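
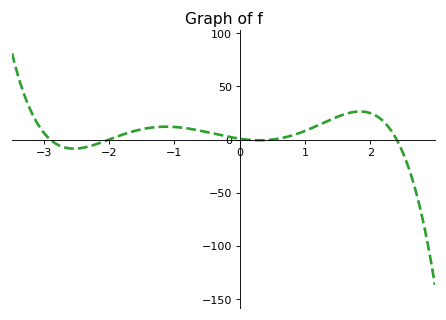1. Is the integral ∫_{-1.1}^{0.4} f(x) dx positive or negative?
positive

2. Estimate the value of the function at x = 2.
25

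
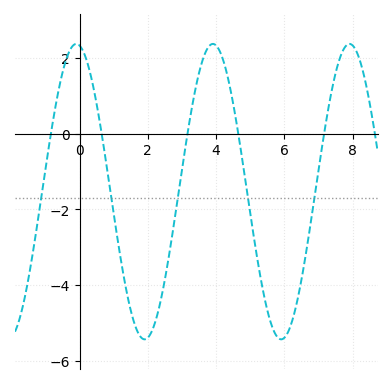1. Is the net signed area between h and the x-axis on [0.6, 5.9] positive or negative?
negative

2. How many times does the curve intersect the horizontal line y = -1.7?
5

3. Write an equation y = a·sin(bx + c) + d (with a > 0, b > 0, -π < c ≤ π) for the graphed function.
y = 3.91sin(1.6x + 1.7) - 1.53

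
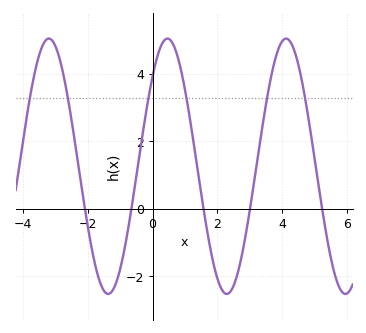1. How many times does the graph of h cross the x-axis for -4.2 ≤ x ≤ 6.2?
5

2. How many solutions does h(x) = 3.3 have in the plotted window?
6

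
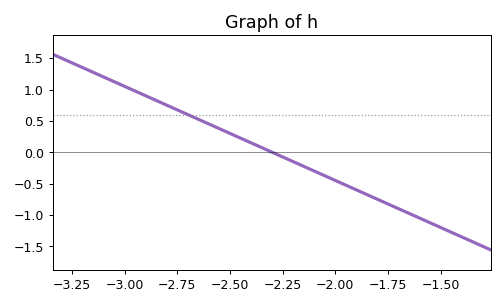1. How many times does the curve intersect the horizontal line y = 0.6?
1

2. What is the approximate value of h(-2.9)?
0.9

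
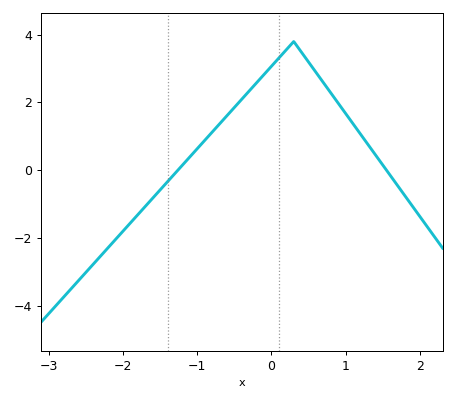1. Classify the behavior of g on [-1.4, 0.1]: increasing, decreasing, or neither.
increasing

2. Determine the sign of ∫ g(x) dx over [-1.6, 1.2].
positive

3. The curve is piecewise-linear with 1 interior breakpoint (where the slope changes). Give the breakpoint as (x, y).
(0.3, 3.8)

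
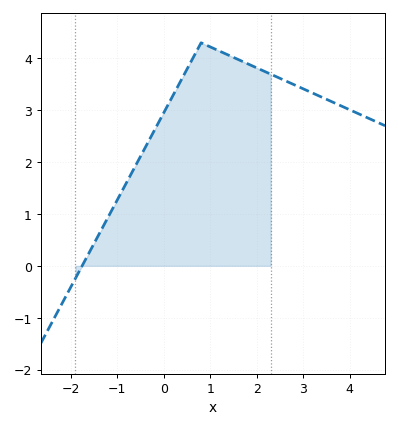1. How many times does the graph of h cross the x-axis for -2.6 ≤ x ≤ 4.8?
1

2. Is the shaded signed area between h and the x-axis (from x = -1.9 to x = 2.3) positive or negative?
positive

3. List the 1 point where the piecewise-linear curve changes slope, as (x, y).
(0.8, 4.3)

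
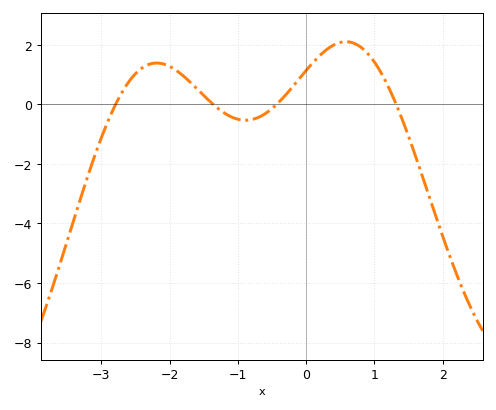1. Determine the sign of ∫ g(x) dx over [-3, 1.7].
positive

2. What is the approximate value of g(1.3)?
0.2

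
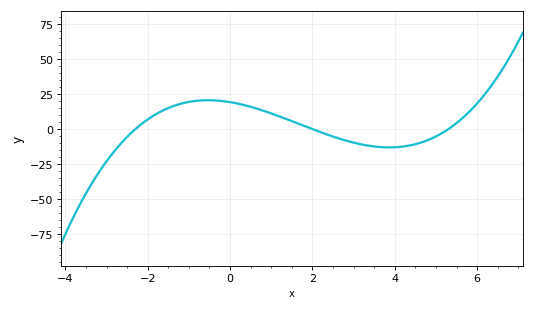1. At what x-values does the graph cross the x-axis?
-2.4, 2, 5.2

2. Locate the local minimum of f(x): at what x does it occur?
3.8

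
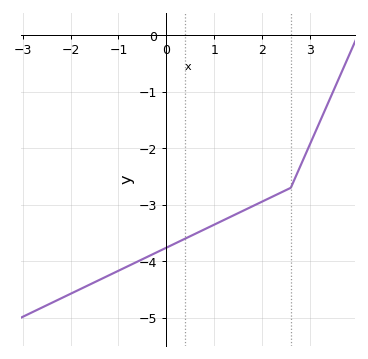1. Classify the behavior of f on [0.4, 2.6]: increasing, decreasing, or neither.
increasing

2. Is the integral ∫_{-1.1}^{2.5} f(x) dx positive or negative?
negative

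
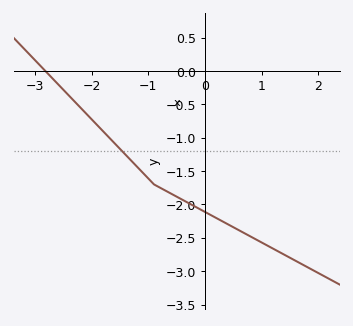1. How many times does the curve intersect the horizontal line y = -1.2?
1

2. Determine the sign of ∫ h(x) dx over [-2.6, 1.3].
negative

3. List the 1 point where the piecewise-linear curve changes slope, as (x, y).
(-0.9, -1.7)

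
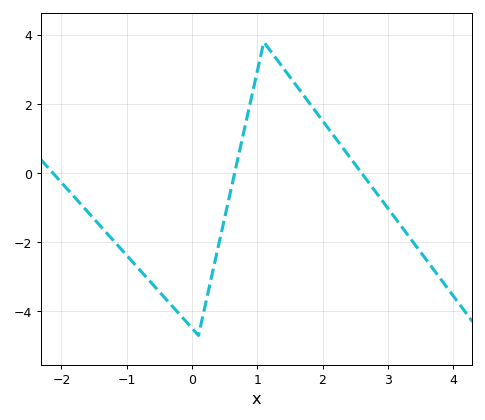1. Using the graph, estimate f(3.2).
-1.52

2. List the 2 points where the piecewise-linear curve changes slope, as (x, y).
(0.1, -4.7); (1.1, 3.8)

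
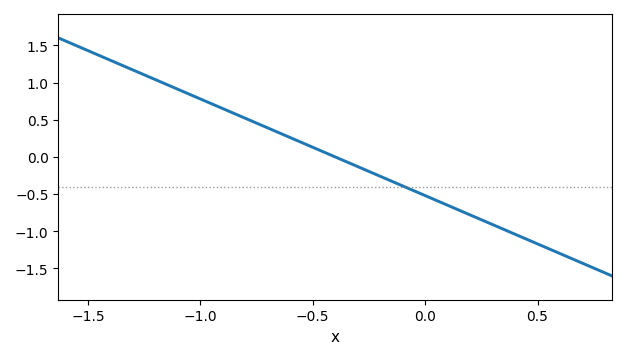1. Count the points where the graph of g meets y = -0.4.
1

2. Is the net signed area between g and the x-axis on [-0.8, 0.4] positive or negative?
negative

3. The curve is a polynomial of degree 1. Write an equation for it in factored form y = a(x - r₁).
y = -1.3(x + 0.4)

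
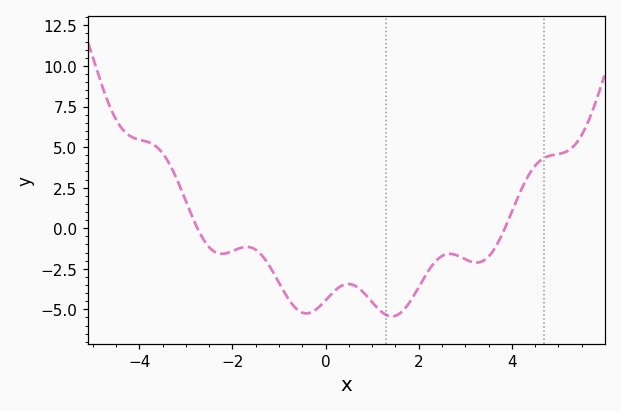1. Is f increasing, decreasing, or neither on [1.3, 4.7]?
neither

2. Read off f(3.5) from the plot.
-1.8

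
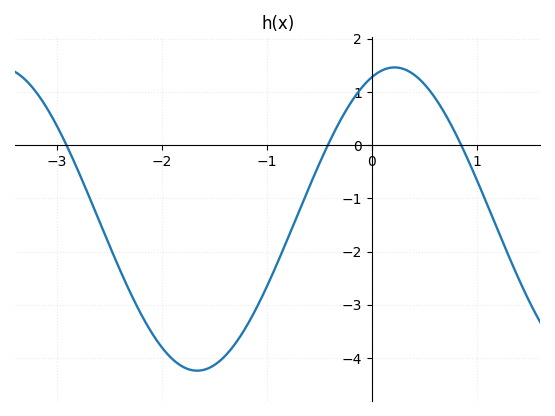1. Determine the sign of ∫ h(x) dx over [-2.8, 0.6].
negative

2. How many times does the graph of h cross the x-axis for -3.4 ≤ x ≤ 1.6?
3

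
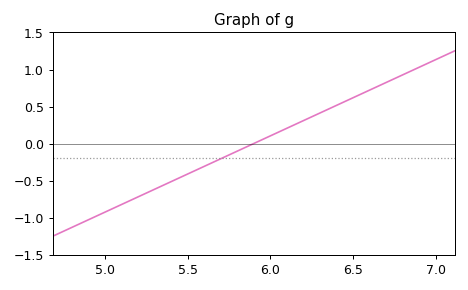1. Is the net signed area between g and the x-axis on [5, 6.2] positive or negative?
negative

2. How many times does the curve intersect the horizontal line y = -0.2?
1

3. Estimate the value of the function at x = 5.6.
-0.3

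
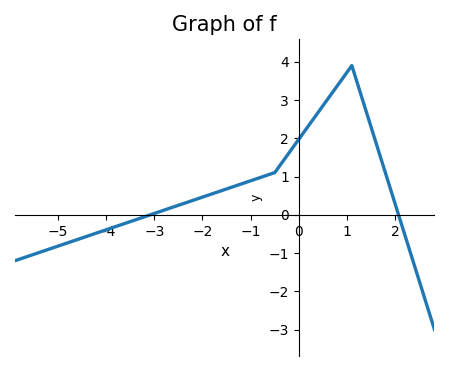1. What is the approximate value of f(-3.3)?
-0.095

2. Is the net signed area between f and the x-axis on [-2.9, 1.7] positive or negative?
positive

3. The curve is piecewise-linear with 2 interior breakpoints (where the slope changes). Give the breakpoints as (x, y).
(-0.5, 1.1); (1.1, 3.9)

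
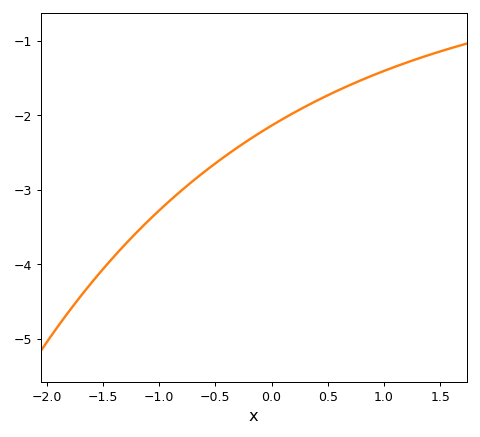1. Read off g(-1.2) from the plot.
-3.57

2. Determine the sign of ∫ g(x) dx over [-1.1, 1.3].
negative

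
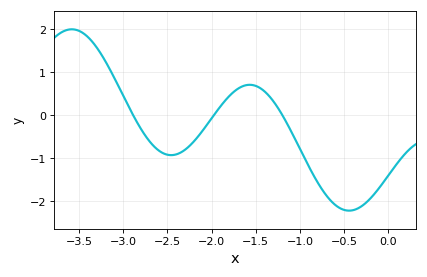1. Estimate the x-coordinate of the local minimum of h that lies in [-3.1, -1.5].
-2.5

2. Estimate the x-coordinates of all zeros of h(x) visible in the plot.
-2.9, -2, -1.2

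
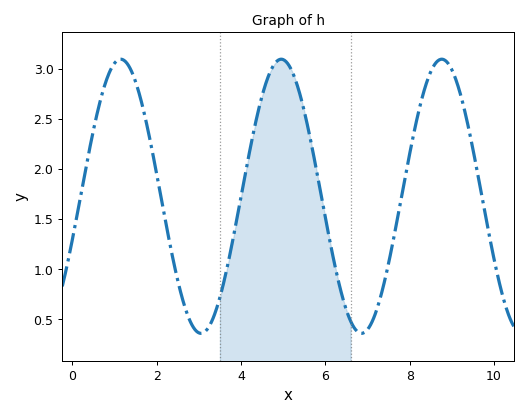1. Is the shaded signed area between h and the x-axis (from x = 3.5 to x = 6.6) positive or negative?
positive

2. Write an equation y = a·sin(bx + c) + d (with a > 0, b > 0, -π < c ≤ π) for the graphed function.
y = 1.37sin(1.65x - 0.32) + 1.73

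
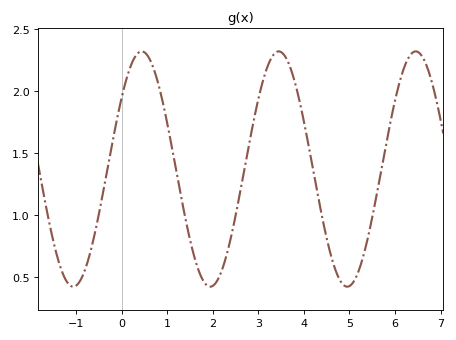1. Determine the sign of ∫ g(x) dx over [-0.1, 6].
positive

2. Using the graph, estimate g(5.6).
1.17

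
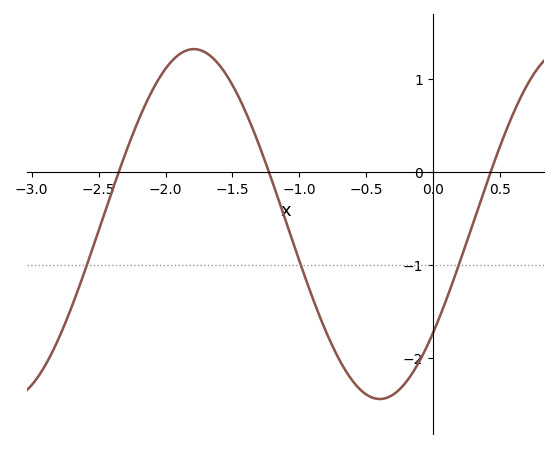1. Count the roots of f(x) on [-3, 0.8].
3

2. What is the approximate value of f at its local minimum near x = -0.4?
-2.44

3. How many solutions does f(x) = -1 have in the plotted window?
3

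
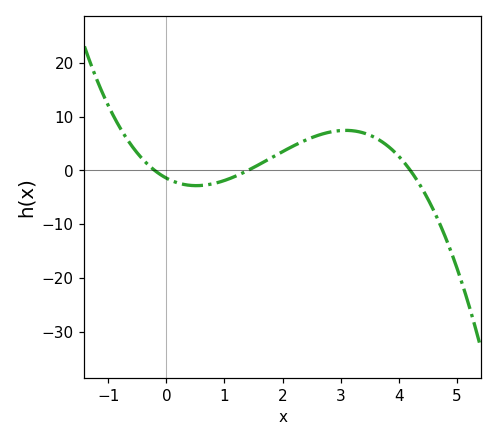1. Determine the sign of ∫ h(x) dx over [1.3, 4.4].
positive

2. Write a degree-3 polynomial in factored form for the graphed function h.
y = -1.21(x + 0.2)(x - 1.4)(x - 4.2)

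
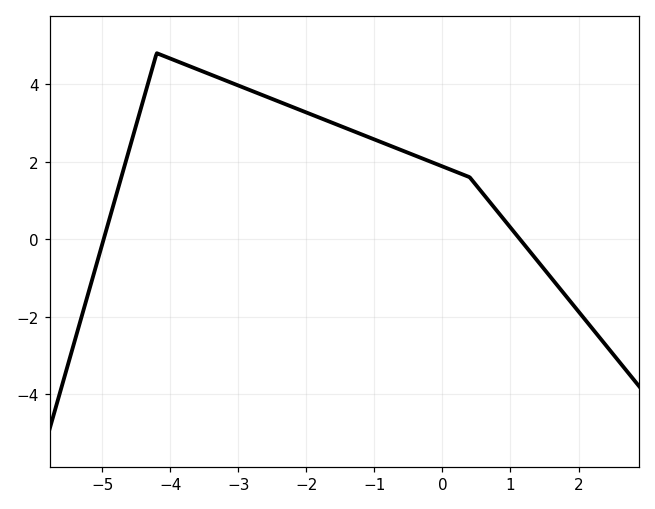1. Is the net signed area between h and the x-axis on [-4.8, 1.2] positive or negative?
positive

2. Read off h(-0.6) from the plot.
2.2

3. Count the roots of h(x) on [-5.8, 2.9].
2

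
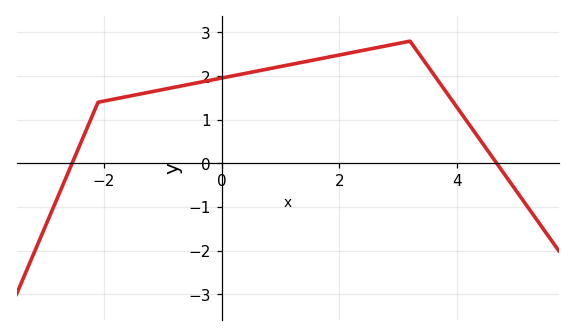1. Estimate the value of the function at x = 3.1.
2.77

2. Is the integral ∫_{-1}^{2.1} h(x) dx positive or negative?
positive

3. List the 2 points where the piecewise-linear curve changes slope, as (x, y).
(-2.1, 1.4); (3.2, 2.8)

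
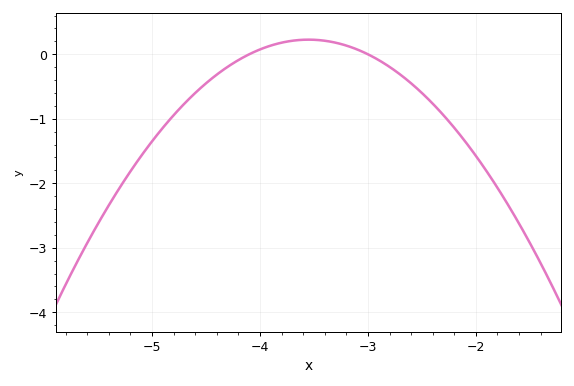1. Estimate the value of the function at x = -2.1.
-1.35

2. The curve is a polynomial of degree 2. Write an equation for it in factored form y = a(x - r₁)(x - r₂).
y = -0.75(x + 4.1)(x + 3)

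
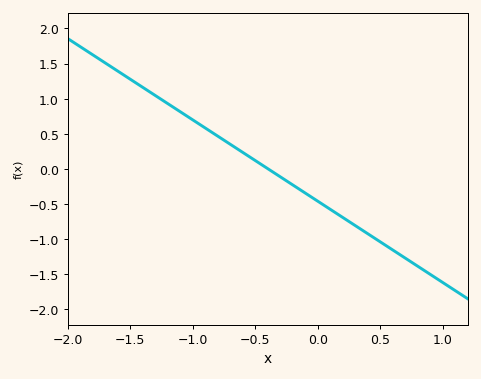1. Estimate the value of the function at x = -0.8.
0.45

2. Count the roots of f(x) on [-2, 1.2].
1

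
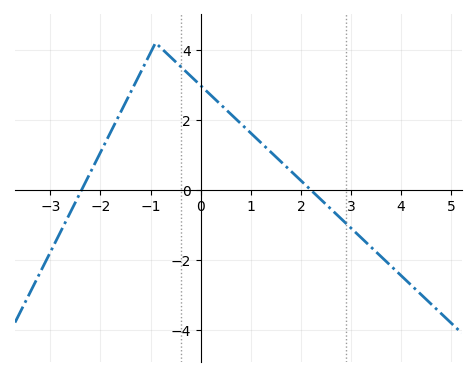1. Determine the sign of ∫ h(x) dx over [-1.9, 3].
positive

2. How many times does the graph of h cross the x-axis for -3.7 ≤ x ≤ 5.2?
2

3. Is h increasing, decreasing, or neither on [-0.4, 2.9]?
decreasing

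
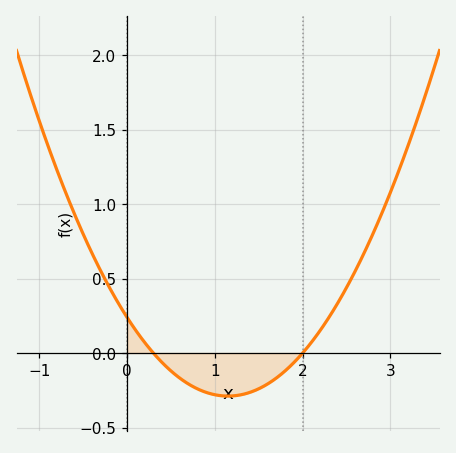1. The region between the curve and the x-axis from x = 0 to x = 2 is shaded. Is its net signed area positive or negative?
negative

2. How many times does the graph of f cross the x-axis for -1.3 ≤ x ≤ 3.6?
2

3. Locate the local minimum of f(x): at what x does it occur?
1.15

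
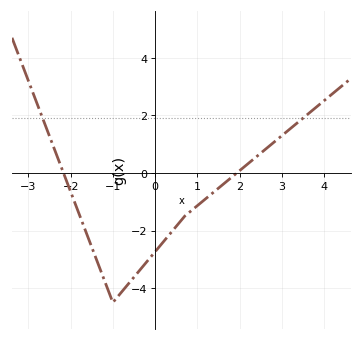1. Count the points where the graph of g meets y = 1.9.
2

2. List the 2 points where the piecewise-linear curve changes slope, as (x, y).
(-1, -4.5); (0.7, -1.5)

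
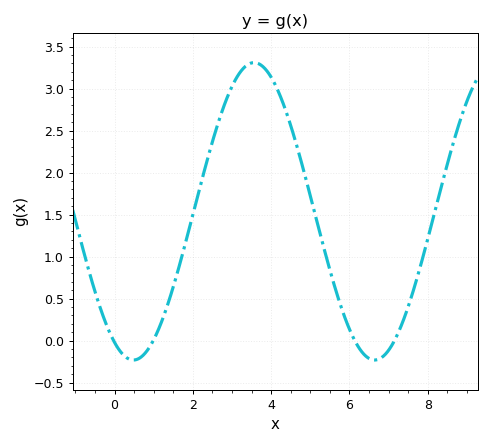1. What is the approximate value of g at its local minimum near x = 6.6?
-0.25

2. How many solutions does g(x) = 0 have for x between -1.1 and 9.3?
4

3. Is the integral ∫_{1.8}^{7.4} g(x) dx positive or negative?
positive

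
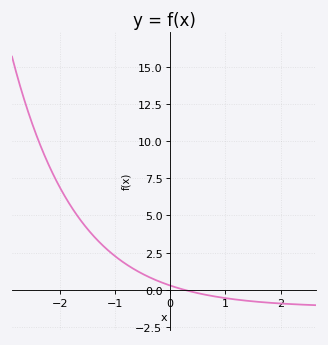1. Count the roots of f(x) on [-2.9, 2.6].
1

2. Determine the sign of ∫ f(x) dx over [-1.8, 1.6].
positive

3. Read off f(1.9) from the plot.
-0.8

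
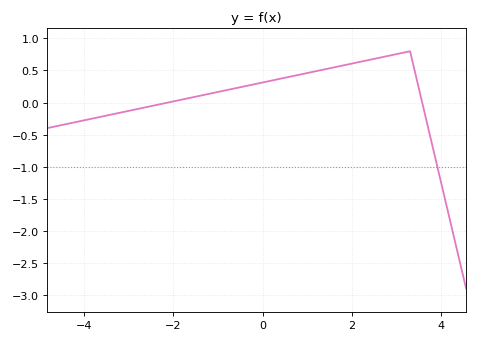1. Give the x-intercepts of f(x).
-2.2, 3.6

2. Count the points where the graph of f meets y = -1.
1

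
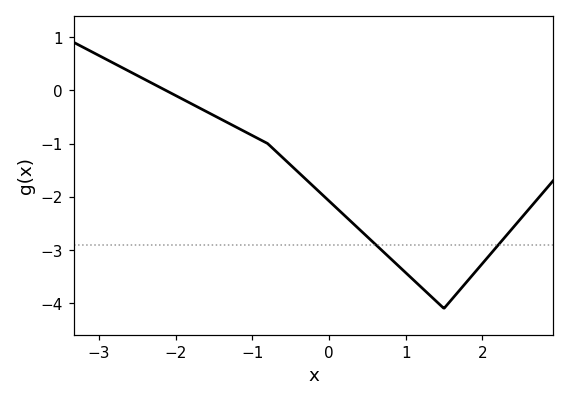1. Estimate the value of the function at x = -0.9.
-0.9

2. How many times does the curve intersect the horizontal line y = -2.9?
2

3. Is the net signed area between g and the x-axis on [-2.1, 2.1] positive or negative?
negative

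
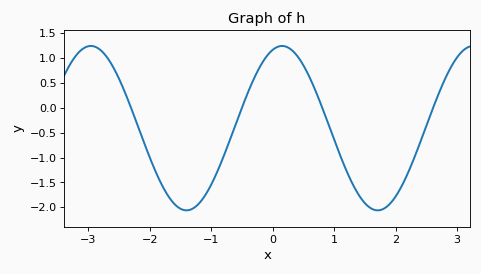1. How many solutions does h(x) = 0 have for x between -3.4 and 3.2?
4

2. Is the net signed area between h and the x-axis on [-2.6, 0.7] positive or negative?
negative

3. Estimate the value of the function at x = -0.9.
-1.28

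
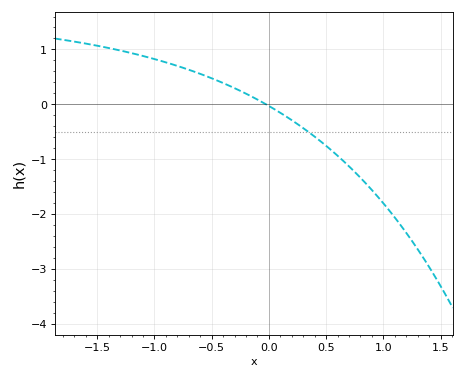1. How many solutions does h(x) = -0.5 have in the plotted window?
1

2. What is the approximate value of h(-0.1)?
0.1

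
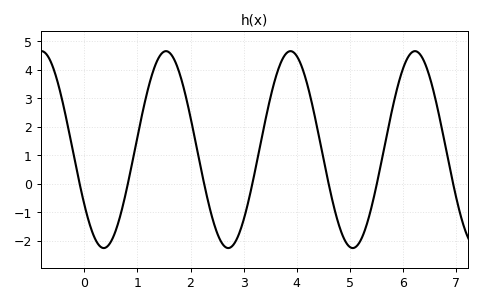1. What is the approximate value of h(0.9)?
0.7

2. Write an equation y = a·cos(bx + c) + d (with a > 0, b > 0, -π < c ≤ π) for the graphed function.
y = 3.46cos(2.7x + 2.2) + 1.2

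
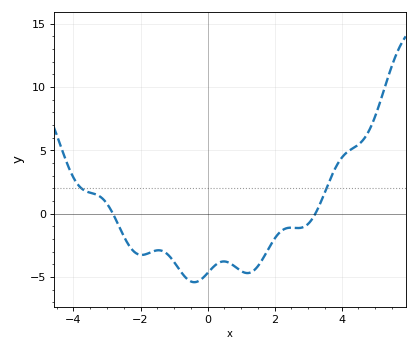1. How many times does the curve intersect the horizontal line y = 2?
2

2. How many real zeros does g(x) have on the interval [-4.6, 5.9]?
2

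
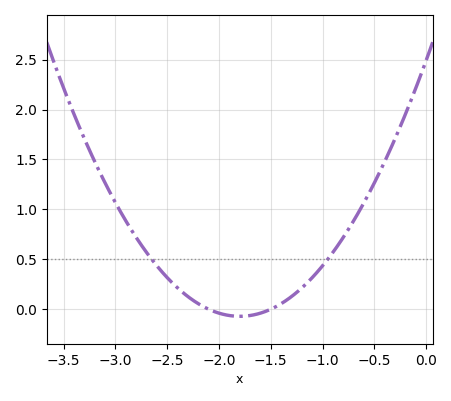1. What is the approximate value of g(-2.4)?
0.2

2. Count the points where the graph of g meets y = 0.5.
2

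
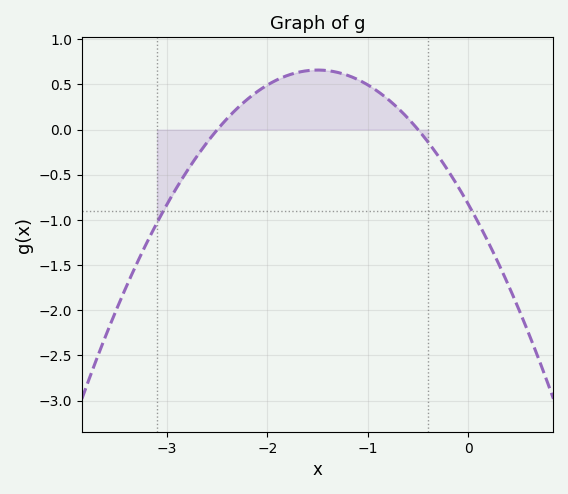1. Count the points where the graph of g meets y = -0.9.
2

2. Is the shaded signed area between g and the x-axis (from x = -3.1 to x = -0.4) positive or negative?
positive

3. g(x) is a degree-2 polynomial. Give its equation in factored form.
y = -0.66(x + 2.5)(x + 0.5)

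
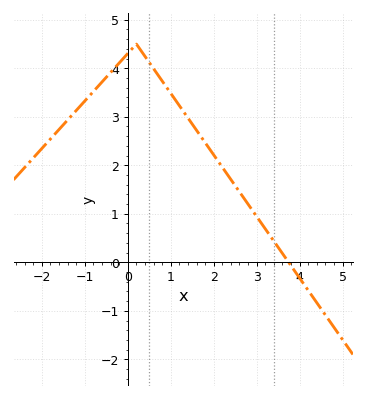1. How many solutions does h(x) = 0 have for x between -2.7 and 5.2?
1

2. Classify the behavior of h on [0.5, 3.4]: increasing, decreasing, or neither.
decreasing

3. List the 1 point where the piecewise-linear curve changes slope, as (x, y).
(0.2, 4.5)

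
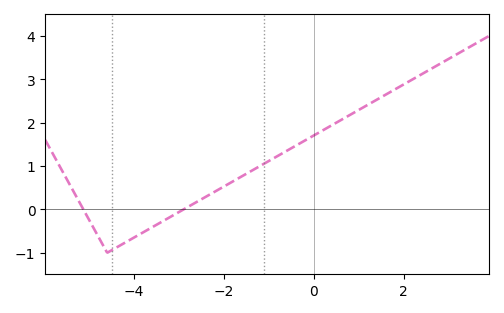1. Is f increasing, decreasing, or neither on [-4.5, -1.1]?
increasing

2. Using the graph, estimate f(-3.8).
-0.53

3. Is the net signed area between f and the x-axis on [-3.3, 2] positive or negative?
positive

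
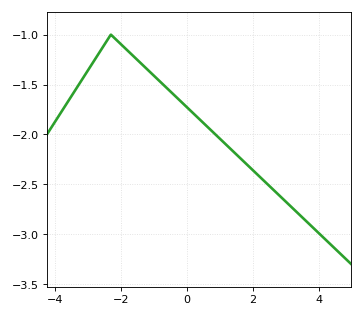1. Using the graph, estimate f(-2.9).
-1.31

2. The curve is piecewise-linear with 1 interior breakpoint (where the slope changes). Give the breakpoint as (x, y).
(-2.3, -1)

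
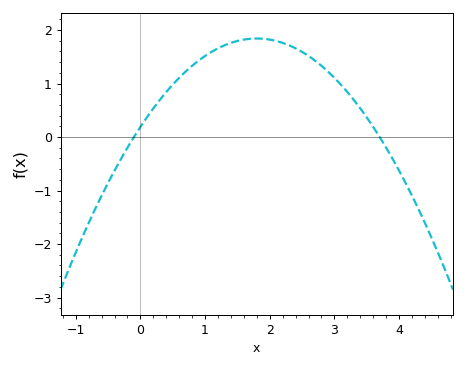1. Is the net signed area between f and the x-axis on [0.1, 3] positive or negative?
positive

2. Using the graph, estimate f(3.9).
-0.4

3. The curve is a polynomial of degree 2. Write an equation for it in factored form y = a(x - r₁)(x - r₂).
y = -0.51(x + 0.1)(x - 3.7)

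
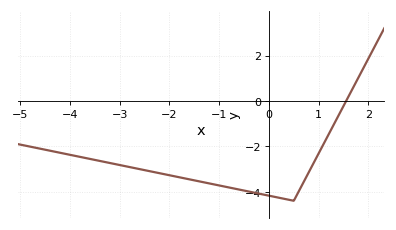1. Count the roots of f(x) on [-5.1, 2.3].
1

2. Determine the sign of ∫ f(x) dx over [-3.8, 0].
negative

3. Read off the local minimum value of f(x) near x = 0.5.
-4.4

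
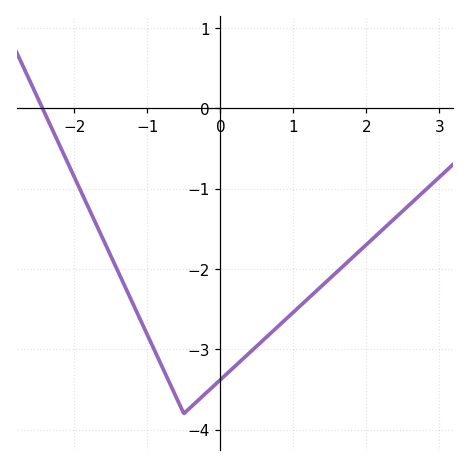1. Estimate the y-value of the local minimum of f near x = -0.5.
-3.8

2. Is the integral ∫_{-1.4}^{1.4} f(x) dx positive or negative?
negative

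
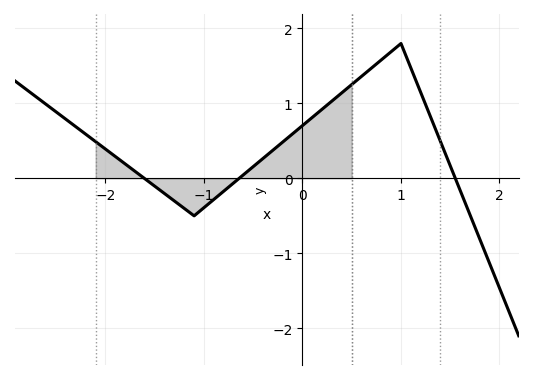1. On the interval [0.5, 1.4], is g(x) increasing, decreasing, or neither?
neither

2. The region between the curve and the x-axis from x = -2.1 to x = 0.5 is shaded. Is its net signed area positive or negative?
positive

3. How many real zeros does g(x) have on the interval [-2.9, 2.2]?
3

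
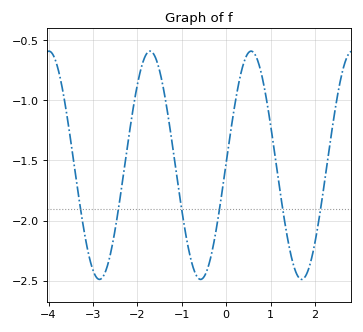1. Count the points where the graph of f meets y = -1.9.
6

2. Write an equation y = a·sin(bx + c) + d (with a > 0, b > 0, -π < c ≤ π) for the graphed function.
y = 0.95sin(2.8x + 0.02) - 1.54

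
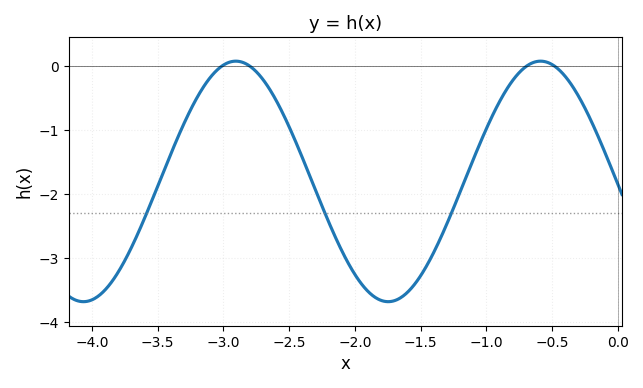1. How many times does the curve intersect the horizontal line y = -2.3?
3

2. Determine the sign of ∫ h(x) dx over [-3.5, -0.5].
negative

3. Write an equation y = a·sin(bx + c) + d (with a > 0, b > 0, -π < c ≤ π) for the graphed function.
y = 1.88sin(2.7x - 3.1) - 1.8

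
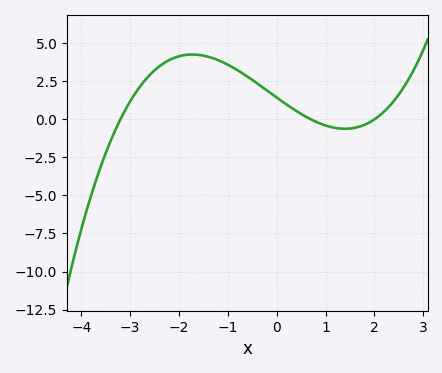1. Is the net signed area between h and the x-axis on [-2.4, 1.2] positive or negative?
positive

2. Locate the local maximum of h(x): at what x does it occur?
-1.73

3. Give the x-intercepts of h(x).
-3.2, 0.7, 2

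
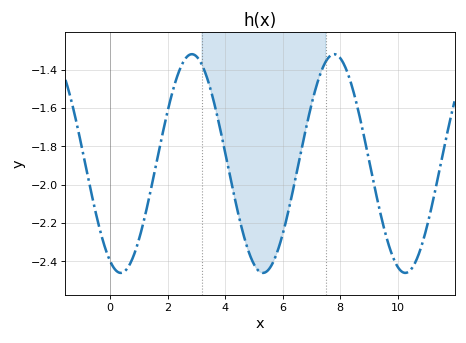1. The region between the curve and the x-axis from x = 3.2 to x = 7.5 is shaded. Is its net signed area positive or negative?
negative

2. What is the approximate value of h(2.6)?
-1.35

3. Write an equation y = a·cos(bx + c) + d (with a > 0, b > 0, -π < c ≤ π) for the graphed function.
y = 0.57cos(1.27x + 2.67) - 1.89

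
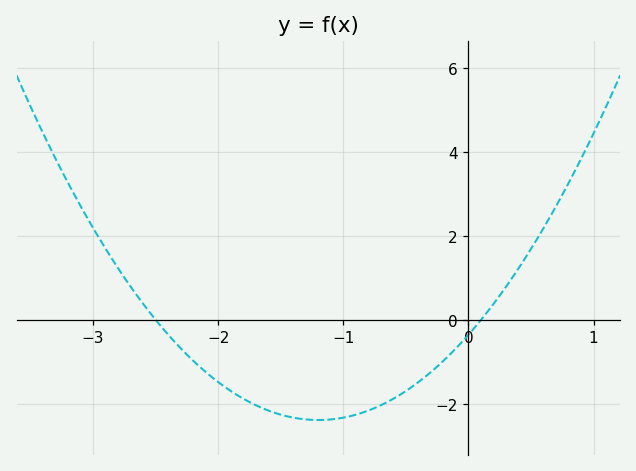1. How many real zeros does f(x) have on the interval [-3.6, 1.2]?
2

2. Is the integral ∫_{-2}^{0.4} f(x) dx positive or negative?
negative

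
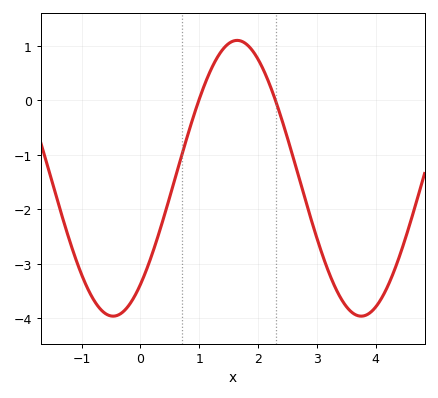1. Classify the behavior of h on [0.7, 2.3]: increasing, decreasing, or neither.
neither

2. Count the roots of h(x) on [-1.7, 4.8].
2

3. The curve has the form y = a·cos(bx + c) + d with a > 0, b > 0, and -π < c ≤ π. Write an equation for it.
y = 2.53cos(1.5x - 2.5) - 1.43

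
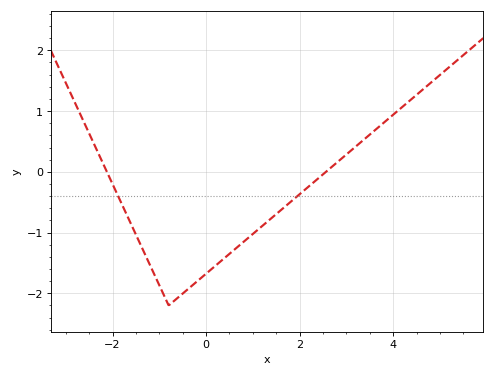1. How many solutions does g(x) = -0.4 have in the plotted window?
2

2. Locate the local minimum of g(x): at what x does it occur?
-0.8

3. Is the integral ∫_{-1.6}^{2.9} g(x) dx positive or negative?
negative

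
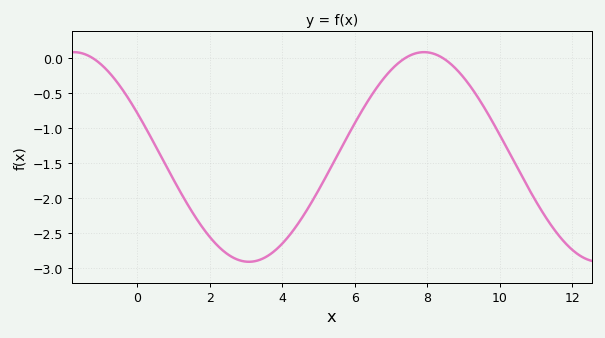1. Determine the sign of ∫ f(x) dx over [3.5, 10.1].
negative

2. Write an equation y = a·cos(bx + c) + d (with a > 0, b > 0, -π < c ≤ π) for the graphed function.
y = 1.5cos(0.65x + 1.14) - 1.41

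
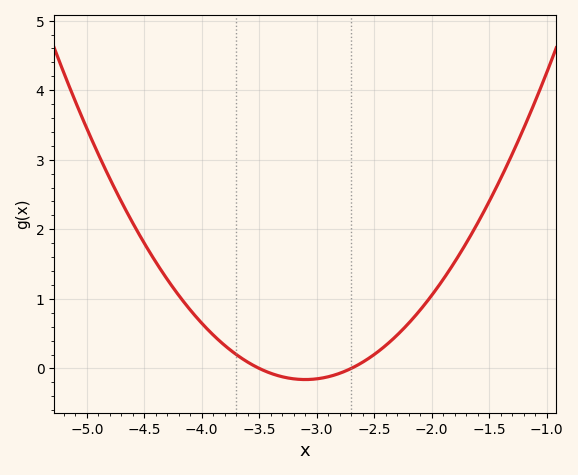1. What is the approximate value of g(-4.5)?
1.8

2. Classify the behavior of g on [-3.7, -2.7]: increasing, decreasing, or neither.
neither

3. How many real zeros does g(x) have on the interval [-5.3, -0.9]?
2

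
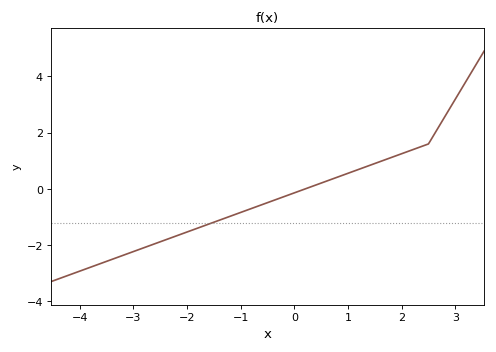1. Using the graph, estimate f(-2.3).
-1.74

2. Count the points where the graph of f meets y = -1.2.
1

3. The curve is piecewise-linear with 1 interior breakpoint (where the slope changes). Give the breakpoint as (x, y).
(2.5, 1.6)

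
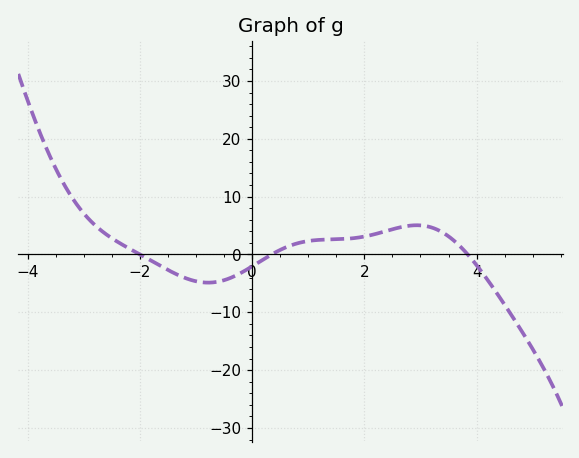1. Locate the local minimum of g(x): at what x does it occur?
-0.784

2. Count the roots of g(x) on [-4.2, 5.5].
3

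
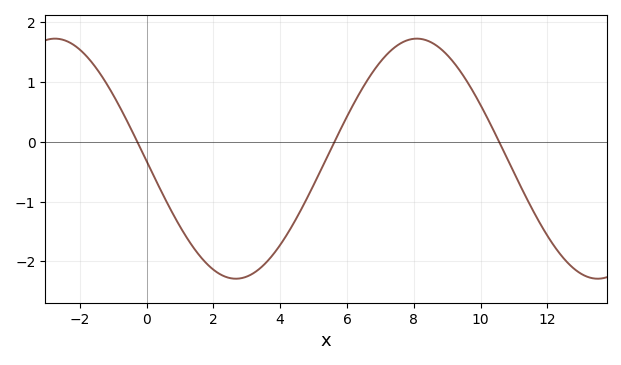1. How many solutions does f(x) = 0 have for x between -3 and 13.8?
3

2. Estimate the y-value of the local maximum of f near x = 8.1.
1.73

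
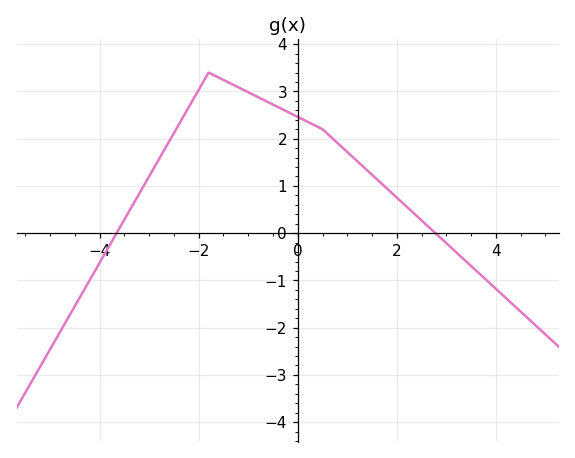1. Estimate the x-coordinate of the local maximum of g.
-1.8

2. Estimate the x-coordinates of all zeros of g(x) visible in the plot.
-3.66, 2.78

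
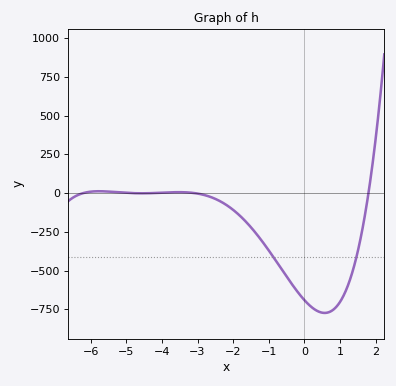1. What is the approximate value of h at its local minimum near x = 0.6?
-780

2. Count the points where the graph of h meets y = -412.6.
2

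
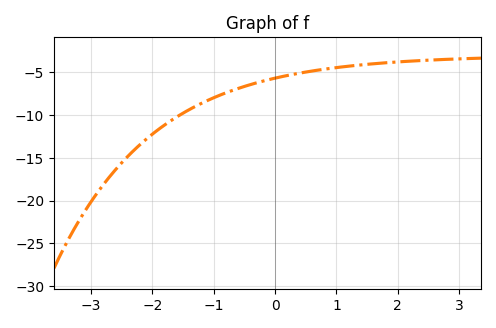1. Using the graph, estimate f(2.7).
-3.51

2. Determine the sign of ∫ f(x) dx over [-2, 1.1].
negative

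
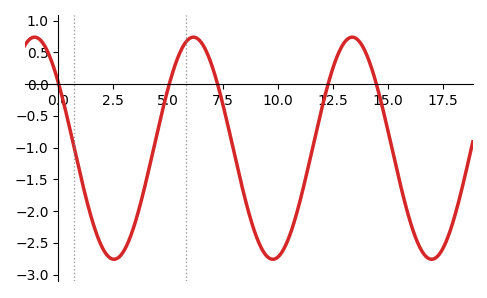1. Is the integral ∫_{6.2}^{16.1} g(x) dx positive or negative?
negative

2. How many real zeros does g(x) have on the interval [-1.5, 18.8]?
5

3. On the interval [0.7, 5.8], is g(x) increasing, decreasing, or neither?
neither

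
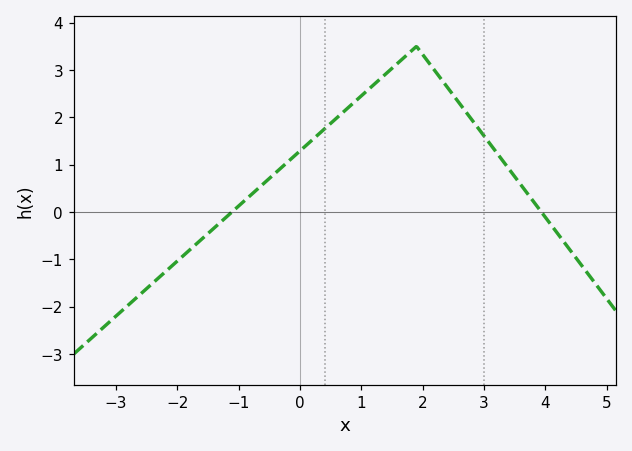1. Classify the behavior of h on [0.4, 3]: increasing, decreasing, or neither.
neither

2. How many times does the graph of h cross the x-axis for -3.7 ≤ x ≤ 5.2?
2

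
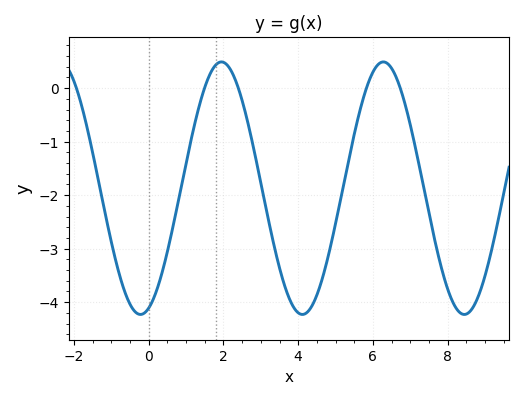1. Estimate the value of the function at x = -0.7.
-3.68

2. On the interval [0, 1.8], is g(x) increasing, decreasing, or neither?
increasing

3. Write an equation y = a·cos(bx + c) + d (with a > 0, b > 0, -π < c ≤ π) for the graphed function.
y = 2.36cos(1.45x - 2.82) - 1.87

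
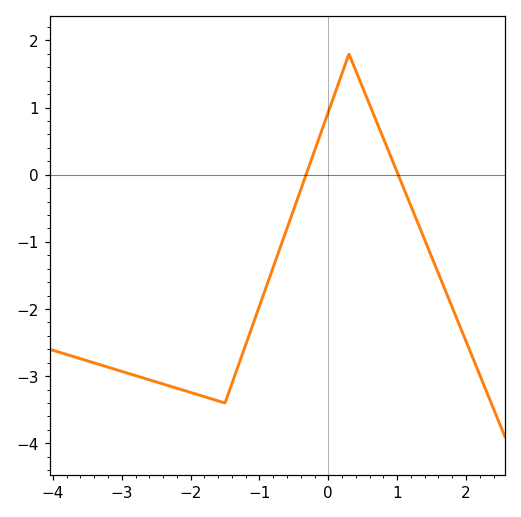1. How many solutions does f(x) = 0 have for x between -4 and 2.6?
2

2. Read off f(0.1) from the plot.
1.22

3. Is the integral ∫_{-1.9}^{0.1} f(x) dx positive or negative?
negative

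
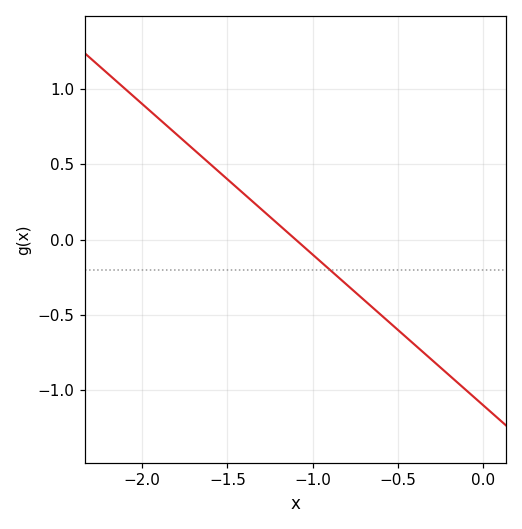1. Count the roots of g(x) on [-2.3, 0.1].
1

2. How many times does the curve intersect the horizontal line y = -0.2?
1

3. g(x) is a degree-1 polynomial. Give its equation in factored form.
y = -1(x + 1.1)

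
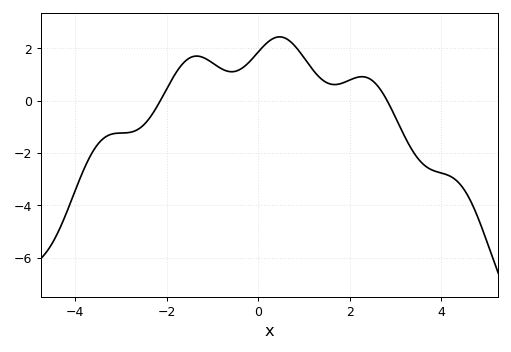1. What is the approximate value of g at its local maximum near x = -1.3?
1.7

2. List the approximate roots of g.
-2.14, 2.82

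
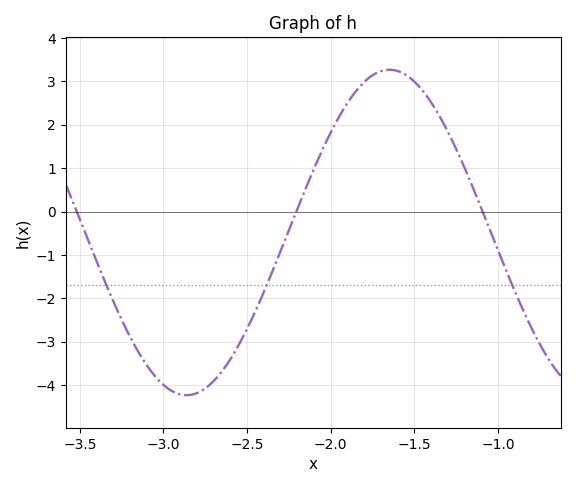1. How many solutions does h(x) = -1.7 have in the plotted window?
3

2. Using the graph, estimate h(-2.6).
-3.4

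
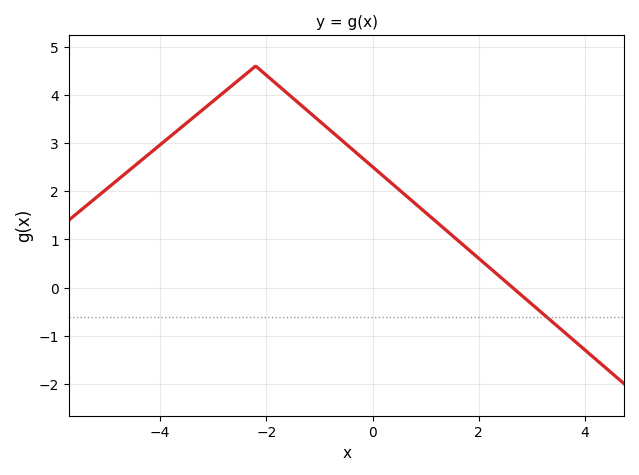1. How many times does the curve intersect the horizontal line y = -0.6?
1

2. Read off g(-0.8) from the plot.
3.27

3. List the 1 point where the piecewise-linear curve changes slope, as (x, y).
(-2.2, 4.6)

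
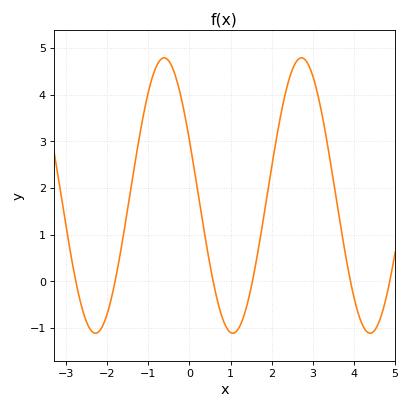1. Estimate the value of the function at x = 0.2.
1.9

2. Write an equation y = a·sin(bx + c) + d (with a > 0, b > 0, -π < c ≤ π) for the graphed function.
y = 2.95sin(1.9x + 2.7) + 1.84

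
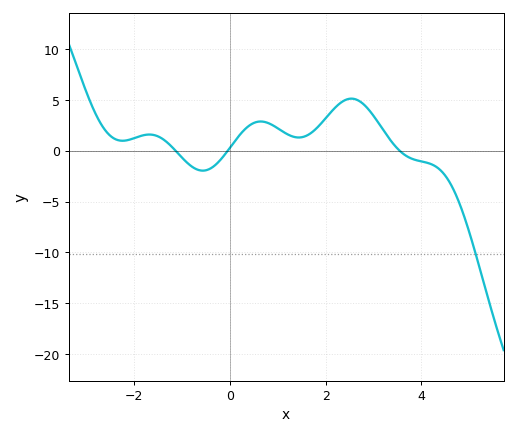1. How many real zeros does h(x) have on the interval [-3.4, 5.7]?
3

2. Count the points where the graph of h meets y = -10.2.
1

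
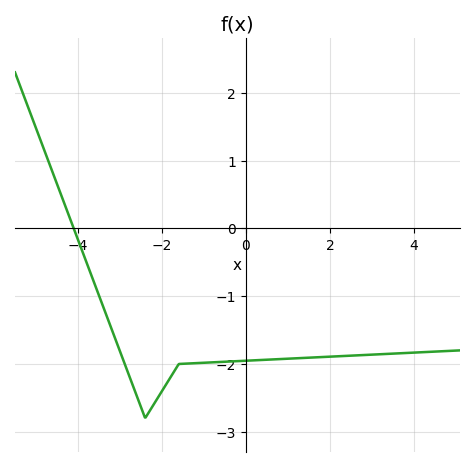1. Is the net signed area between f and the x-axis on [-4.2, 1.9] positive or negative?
negative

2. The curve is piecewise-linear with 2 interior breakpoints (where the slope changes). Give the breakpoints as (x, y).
(-2.4, -2.8); (-1.6, -2)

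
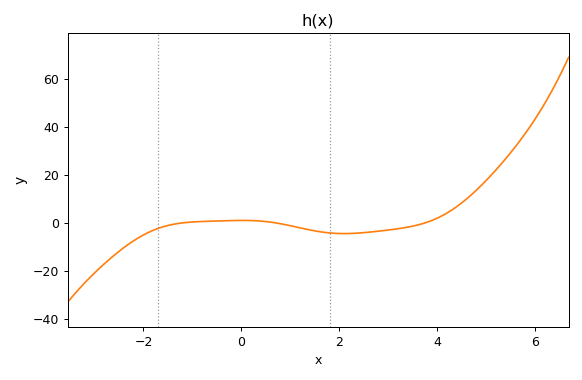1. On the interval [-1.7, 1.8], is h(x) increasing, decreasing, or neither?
neither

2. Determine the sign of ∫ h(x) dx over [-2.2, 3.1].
negative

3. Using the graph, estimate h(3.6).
0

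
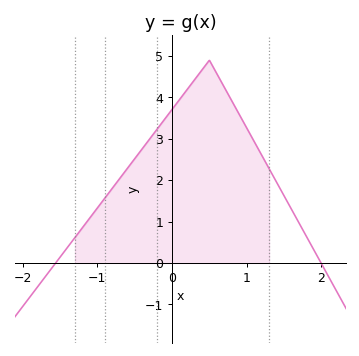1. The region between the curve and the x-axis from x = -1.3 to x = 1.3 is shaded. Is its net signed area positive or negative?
positive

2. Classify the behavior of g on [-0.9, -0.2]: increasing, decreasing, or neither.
increasing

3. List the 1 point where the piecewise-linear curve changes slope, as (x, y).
(0.5, 4.9)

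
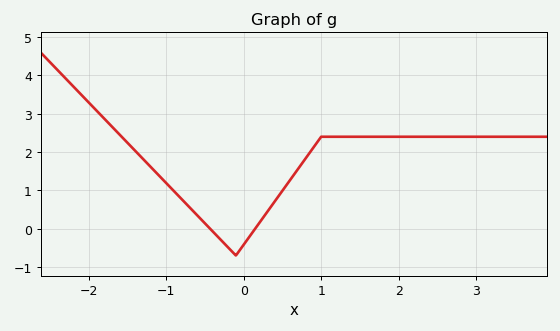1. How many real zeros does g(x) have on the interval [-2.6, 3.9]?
2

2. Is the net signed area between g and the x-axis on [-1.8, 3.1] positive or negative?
positive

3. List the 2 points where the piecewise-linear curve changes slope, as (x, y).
(-0.1, -0.7); (1, 2.4)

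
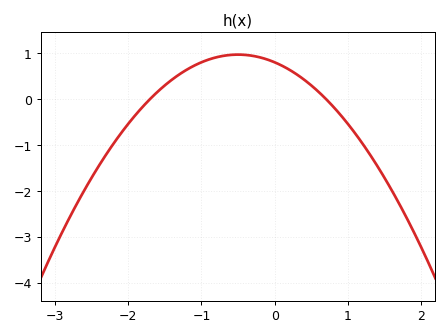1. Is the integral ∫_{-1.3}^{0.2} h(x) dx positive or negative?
positive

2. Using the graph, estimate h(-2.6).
-1.99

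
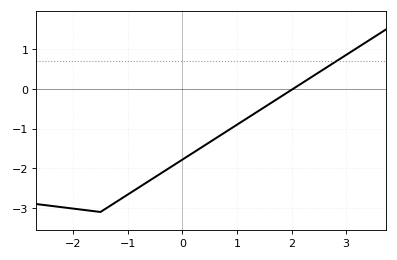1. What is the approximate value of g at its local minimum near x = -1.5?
-3.1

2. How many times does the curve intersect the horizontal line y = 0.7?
1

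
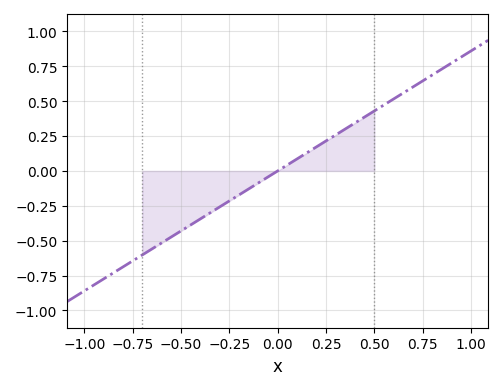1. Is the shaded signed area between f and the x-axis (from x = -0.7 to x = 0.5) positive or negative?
negative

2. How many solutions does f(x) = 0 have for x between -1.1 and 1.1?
1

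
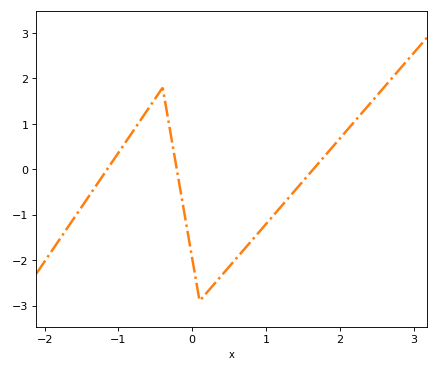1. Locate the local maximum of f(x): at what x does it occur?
-0.4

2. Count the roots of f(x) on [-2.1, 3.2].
3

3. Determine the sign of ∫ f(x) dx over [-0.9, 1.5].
negative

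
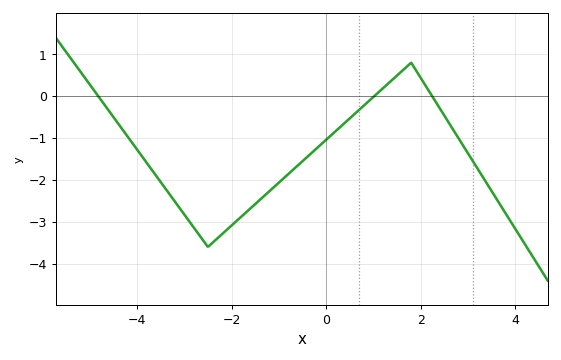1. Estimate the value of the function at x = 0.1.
-0.94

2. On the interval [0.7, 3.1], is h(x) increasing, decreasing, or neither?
neither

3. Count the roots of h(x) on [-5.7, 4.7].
3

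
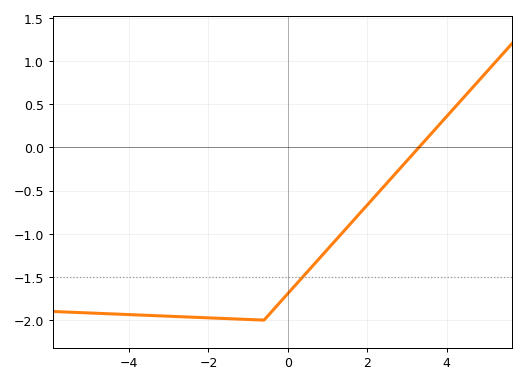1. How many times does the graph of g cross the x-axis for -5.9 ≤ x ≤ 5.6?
1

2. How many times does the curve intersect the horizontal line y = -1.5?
1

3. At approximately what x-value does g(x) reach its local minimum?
-0.601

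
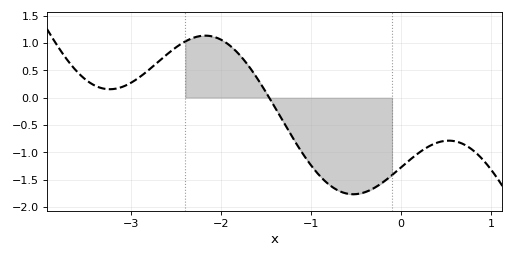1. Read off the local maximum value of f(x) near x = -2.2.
1.15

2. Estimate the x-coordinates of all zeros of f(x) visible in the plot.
-1.5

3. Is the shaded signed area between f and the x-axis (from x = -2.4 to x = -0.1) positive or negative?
negative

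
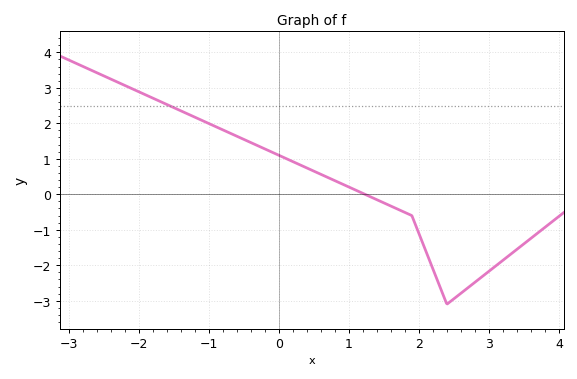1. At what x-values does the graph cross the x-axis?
1.23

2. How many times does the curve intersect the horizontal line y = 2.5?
1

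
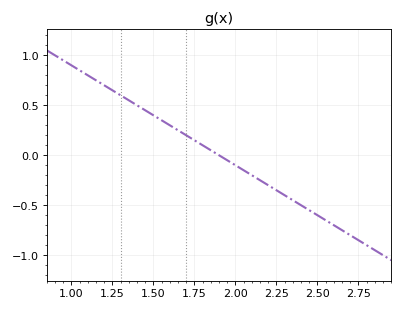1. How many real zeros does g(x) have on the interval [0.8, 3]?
1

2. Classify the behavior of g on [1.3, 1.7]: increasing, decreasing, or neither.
decreasing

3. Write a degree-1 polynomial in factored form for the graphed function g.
y = -1(x - 1.9)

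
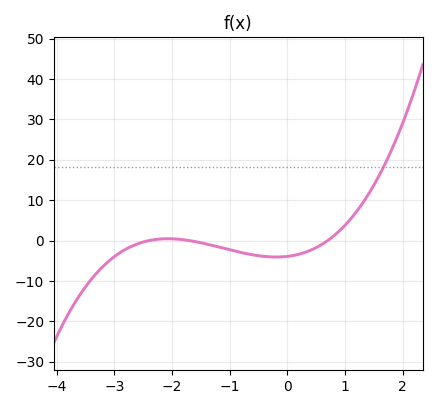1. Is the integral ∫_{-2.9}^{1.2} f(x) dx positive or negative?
negative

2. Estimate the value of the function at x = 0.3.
-2.96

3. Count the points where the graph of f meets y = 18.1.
1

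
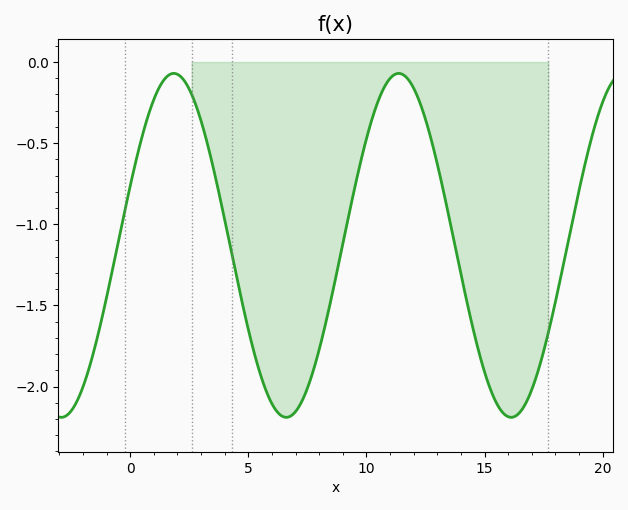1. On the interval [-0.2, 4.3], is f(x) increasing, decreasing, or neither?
neither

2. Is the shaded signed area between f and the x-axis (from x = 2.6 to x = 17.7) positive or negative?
negative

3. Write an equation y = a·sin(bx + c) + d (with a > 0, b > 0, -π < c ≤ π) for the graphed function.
y = 1.06sin(0.66x + 0.352) - 1.13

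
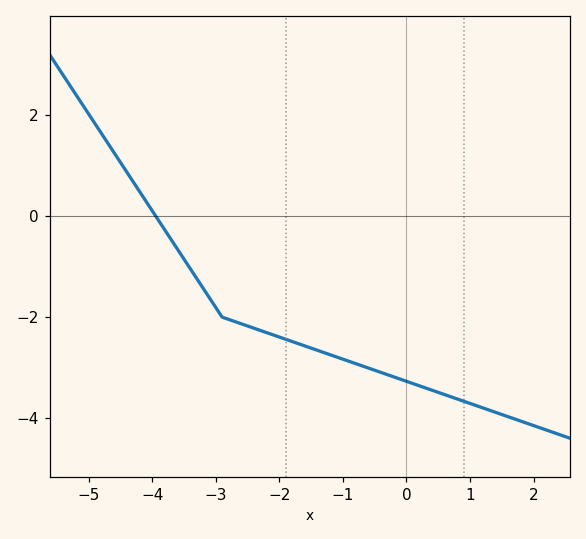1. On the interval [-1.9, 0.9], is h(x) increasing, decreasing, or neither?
decreasing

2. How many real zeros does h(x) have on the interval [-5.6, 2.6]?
1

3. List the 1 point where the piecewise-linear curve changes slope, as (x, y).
(-2.9, -2)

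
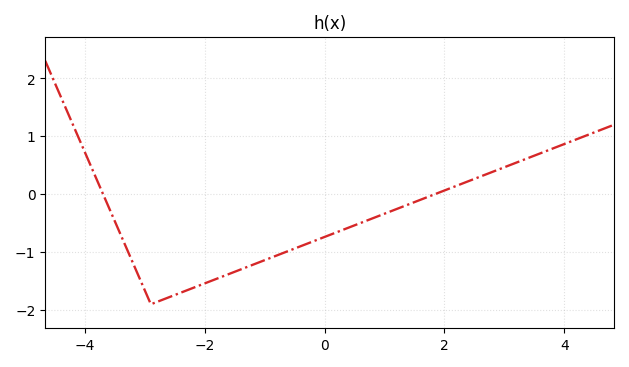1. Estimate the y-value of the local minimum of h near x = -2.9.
-1.9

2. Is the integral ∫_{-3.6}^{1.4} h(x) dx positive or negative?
negative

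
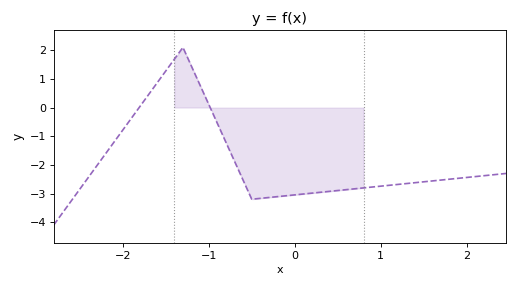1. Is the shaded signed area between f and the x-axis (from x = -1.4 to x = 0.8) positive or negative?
negative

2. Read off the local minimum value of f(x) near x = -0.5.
-3.2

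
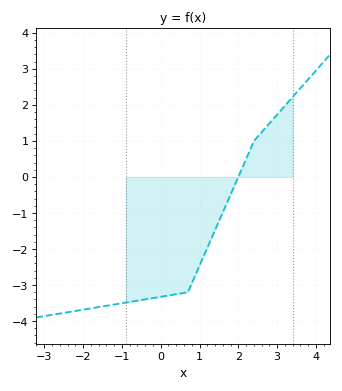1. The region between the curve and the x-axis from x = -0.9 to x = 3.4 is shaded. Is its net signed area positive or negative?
negative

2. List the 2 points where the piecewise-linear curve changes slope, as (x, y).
(0.7, -3.2); (2.4, 1)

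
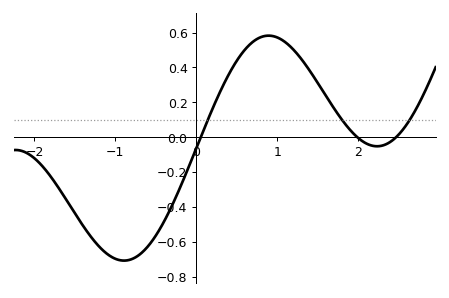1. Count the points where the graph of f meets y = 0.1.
3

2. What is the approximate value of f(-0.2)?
-0.28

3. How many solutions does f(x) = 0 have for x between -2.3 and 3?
3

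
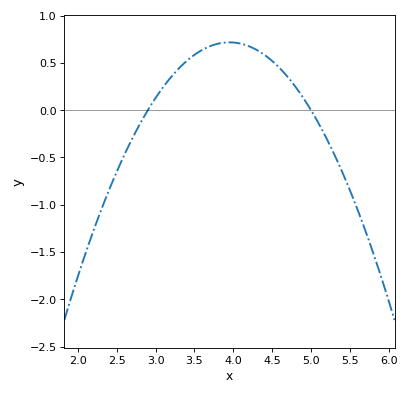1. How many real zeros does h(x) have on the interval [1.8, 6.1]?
2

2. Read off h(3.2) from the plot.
0.35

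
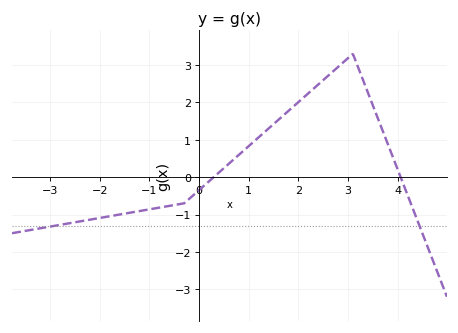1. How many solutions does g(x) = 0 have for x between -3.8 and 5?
2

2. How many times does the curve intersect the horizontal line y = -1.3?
2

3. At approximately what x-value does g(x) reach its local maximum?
3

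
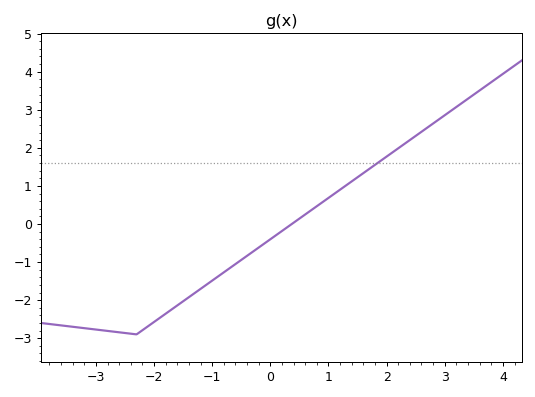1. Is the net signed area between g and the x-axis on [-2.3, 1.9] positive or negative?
negative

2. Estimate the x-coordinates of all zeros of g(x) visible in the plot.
0.37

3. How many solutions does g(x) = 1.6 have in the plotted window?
1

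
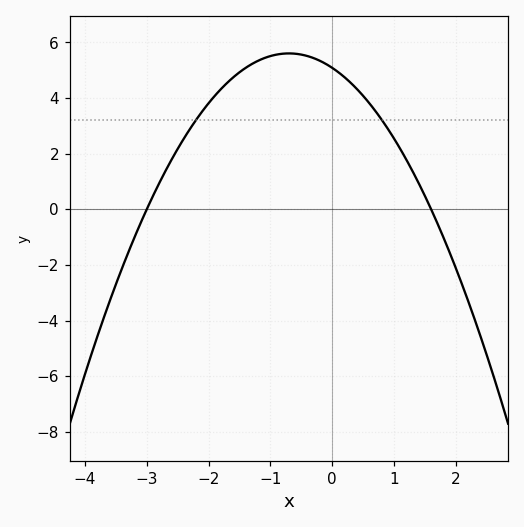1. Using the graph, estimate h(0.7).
3.6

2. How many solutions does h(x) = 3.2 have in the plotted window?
2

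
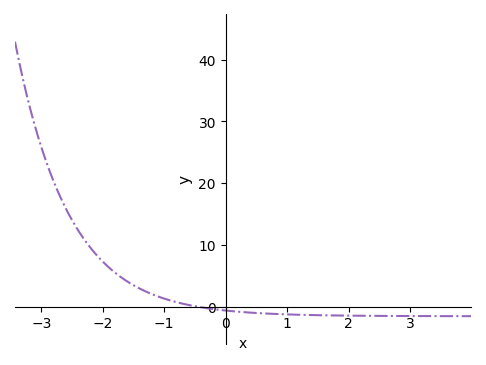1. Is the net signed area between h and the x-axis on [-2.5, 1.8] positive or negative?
positive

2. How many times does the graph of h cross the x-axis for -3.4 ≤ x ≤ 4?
1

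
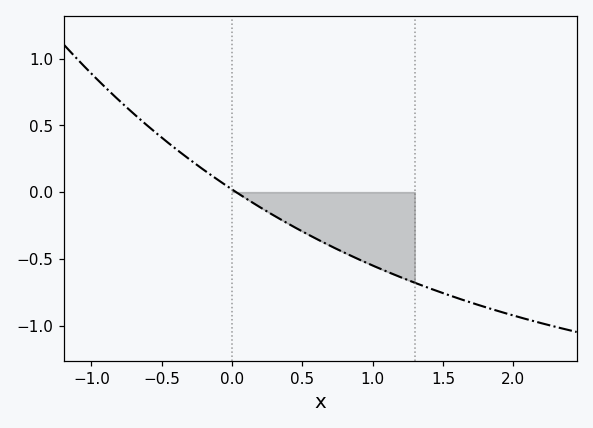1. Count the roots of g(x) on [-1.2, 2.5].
1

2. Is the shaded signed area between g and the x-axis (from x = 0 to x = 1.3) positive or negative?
negative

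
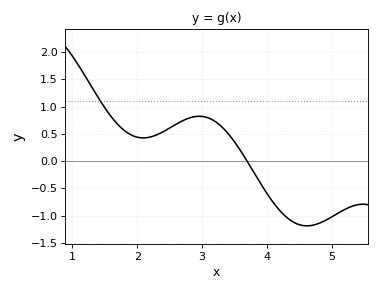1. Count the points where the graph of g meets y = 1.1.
1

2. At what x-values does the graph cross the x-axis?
3.7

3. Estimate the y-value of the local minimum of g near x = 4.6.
-1.2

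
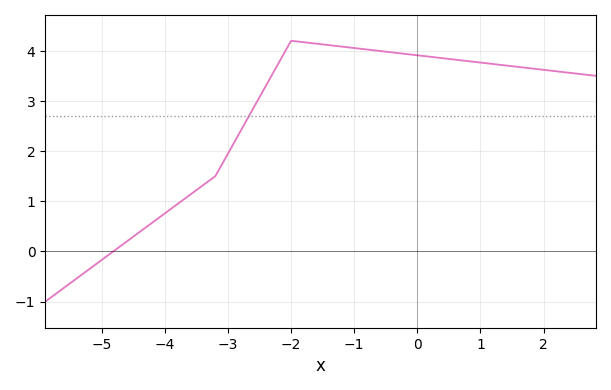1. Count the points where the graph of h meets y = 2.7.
1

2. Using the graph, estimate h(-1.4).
4.11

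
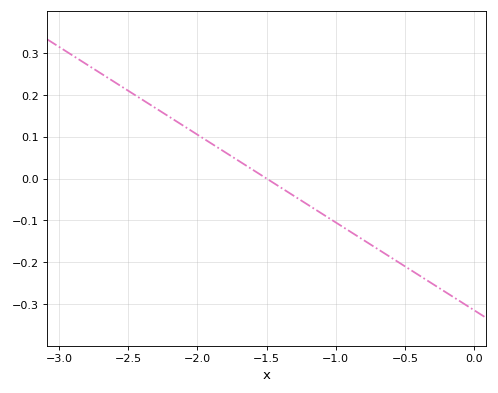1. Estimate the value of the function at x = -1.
-0.105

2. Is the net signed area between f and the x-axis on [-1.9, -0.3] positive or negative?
negative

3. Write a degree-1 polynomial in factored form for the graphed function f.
y = -0.21(x + 1.5)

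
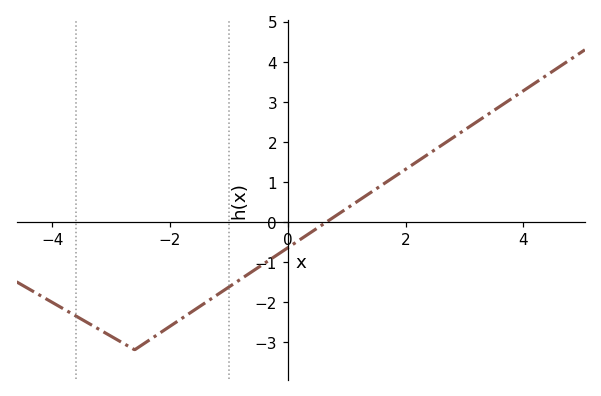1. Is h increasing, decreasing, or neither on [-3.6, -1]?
neither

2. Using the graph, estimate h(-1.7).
-2.32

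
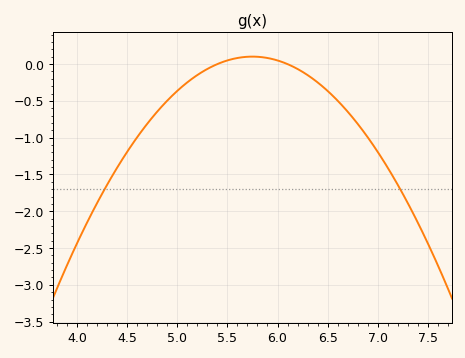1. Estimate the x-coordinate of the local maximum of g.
5.8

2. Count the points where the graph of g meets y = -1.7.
2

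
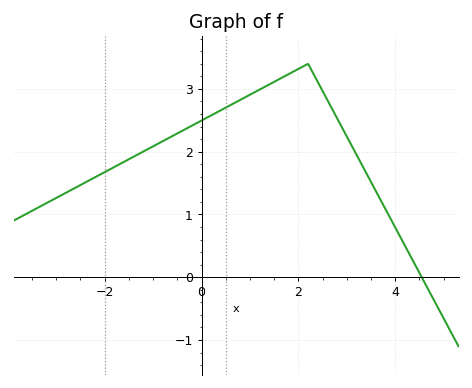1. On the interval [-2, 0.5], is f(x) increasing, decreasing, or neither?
increasing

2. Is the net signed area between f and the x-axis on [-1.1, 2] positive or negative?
positive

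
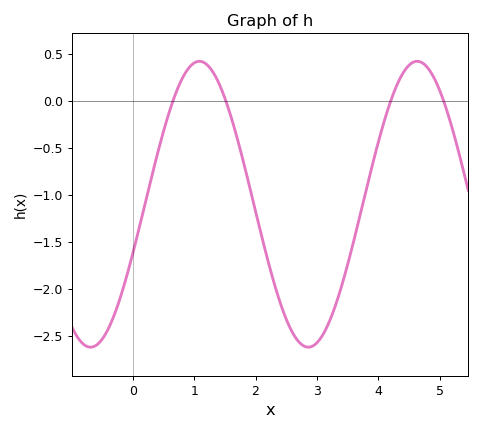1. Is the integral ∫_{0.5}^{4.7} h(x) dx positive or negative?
negative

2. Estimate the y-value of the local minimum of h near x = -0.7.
-2.6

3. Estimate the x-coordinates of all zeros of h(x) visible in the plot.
0.7, 1.5, 4.2, 5.1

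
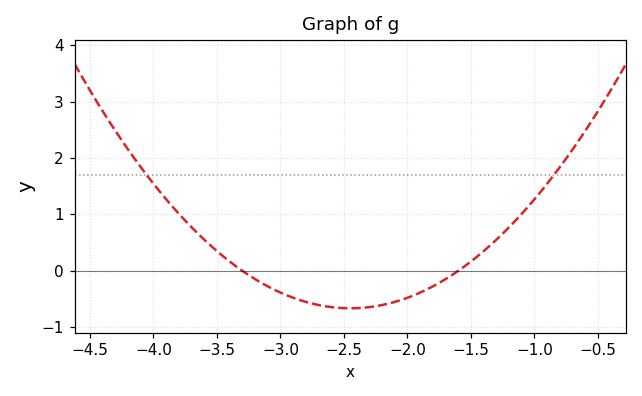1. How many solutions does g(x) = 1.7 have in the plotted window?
2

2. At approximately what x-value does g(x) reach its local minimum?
-2.4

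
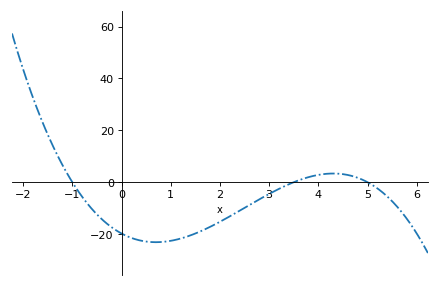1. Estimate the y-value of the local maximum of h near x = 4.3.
3.35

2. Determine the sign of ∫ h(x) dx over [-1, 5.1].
negative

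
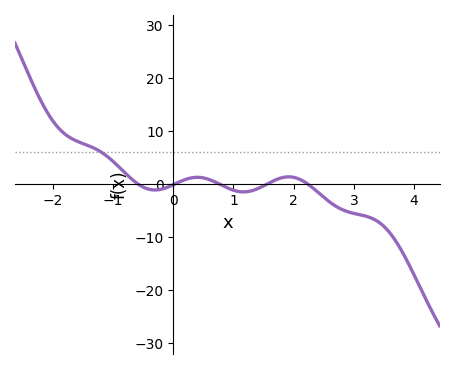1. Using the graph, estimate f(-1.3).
7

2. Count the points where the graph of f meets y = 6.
1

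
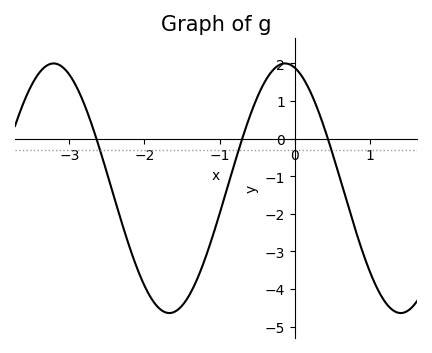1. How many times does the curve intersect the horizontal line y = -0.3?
3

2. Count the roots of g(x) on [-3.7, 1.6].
3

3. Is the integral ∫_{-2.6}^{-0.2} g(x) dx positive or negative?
negative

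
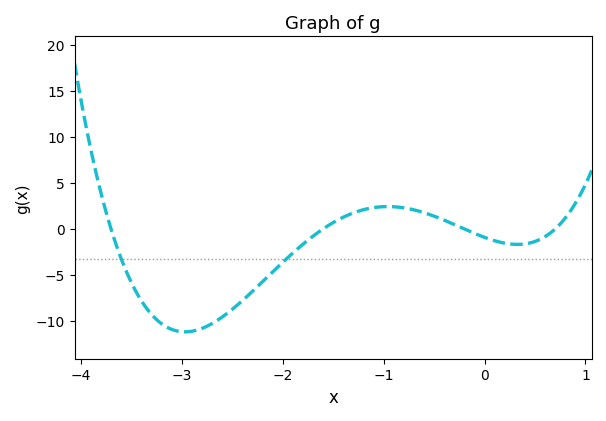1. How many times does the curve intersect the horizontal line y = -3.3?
2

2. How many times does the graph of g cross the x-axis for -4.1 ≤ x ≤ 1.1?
4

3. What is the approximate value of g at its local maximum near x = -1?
2.43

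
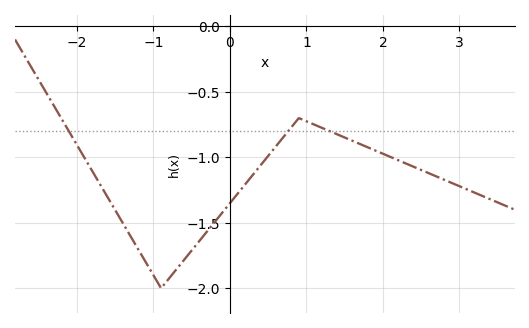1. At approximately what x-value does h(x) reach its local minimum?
-0.9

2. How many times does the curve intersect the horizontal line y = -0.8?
3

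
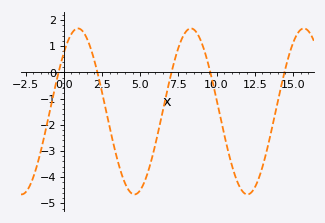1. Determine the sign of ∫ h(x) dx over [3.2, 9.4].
negative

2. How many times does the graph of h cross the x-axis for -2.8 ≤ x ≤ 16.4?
5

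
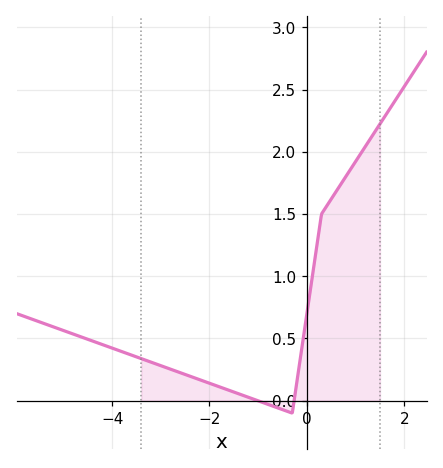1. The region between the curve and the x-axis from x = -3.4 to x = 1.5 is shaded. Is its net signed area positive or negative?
positive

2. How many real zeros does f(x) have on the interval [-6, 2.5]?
2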